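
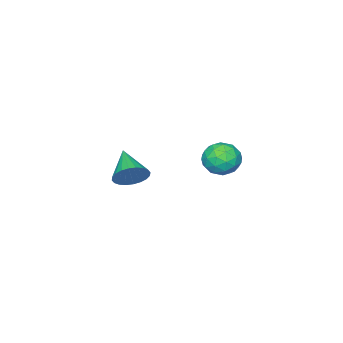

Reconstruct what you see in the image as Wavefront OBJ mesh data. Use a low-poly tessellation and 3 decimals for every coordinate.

v -4.35 1.919 2.014
v -3.766 1.857 2.924
v -3.294 0.743 1.256
v -2.71 0.681 2.166
v -3.719 0.289 2.143
v -4.372 1.016 2.611
v -2.688 1.584 1.569
v -3.341 2.311 2.037
v -2.739 1.65 2.649
v -3.377 0.849 3.003
v -3.683 1.751 1.177
v -4.321 0.95 1.531
v -4.151 1.991 2.535
v -2.909 0.609 1.645
v -3.503 0.378 1.631
v -3.16 0.342 2.166
v -4.507 1.497 2.351
v -4.164 1.46 2.886
v -4.136 0.539 2.427
v -2.896 1.14 1.294
v -2.553 1.103 1.829
v -3.9 2.258 2.014
v -3.557 2.222 2.549
v -2.924 2.061 1.753
v -3.204 1.833 2.909
v -2.583 1.142 2.464
v -2.57 1.673 2.113
v -2.954 2.1 2.388
v -3.579 1.362 3.117
v -2.958 0.671 2.672
v -3.551 0.441 2.658
v -3.935 0.868 2.933
v -2.975 1.241 2.956
v -4.102 1.929 1.508
v -3.481 1.238 1.063
v -3.125 1.732 1.247
v -3.509 2.159 1.522
v -4.477 1.458 1.716
v -3.856 0.767 1.271
v -4.106 0.5 1.792
v -4.49 0.927 2.067
v -4.085 1.359 1.224
v 2.78 1.116 3.452
v 3.431 1.113 4.116
v 1.88 -0.256 4.328
v 3.194 1.354 4.25
v 2.895 1.558 4.262
v 2.578 1.695 4.151
v 2.291 1.744 3.933
v 2.08 1.697 3.642
v 1.975 1.562 3.322
v 1.992 1.359 3.022
v 2.13 1.118 2.787
v 2.366 0.878 2.654
v 2.666 0.673 2.642
v 2.983 0.536 2.753
v 3.269 0.488 2.971
v 3.481 0.534 3.262
v 3.586 0.67 3.582
v 3.568 0.873 3.882
f 1 38 17
f 38 12 41
f 17 41 6
f 38 41 17
f 1 17 13
f 17 6 18
f 13 18 2
f 17 18 13
f 1 13 22
f 13 2 23
f 22 23 8
f 13 23 22
f 1 22 34
f 22 8 37
f 34 37 11
f 22 37 34
f 1 34 38
f 34 11 42
f 38 42 12
f 34 42 38
f 2 18 29
f 18 6 32
f 29 32 10
f 18 32 29
f 6 41 19
f 41 12 40
f 19 40 5
f 41 40 19
f 12 42 39
f 42 11 35
f 39 35 3
f 42 35 39
f 11 37 36
f 37 8 24
f 36 24 7
f 37 24 36
f 8 23 28
f 23 2 25
f 28 25 9
f 23 25 28
f 4 30 16
f 30 10 31
f 16 31 5
f 30 31 16
f 4 16 14
f 16 5 15
f 14 15 3
f 16 15 14
f 4 14 21
f 14 3 20
f 21 20 7
f 14 20 21
f 4 21 26
f 21 7 27
f 26 27 9
f 21 27 26
f 4 26 30
f 26 9 33
f 30 33 10
f 26 33 30
f 5 31 19
f 31 10 32
f 19 32 6
f 31 32 19
f 3 15 39
f 15 5 40
f 39 40 12
f 15 40 39
f 7 20 36
f 20 3 35
f 36 35 11
f 20 35 36
f 9 27 28
f 27 7 24
f 28 24 8
f 27 24 28
f 10 33 29
f 33 9 25
f 29 25 2
f 33 25 29
f 44 43 46
f 44 46 45
f 46 43 47
f 46 47 45
f 47 43 48
f 47 48 45
f 48 43 49
f 48 49 45
f 49 43 50
f 49 50 45
f 50 43 51
f 50 51 45
f 51 43 52
f 51 52 45
f 52 43 53
f 52 53 45
f 53 43 54
f 53 54 45
f 54 43 55
f 54 55 45
f 55 43 56
f 55 56 45
f 56 43 57
f 56 57 45
f 57 43 58
f 57 58 45
f 58 43 59
f 58 59 45
f 59 43 60
f 59 60 45
f 60 43 44
f 60 44 45



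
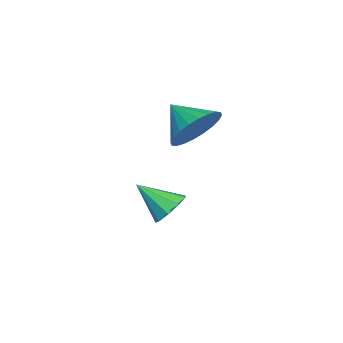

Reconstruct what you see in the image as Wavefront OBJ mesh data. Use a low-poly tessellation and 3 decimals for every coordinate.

v 2.689 2.83 2.267
v 3.496 2.274 2.241
v 2.091 1.93 2.953
v 3.555 2.477 2.559
v 3.483 2.733 2.833
v 3.29 3.005 3.021
v 3.006 3.25 3.094
v 2.673 3.431 3.041
v 2.343 3.52 2.87
v 2.065 3.505 2.608
v 1.883 3.386 2.293
v 1.823 3.183 1.975
v 1.895 2.927 1.701
v 2.088 2.655 1.513
v 2.372 2.41 1.44
v 2.705 2.229 1.493
v 3.035 2.14 1.664
v 3.313 2.155 1.926
v 2.419 2.002 -1.472
v 3.106 2.047 -1.295
v 2.261 0.878 -0.568
v 2.839 2.323 -0.998
v 2.376 2.449 -0.922
v 1.933 2.366 -1.104
v 1.718 2.112 -1.458
v 1.831 1.806 -1.818
v 2.22 1.592 -2.016
v 2.701 1.569 -1.959
v 3.051 1.749 -1.674
f 2 1 4
f 2 4 3
f 4 1 5
f 4 5 3
f 5 1 6
f 5 6 3
f 6 1 7
f 6 7 3
f 7 1 8
f 7 8 3
f 8 1 9
f 8 9 3
f 9 1 10
f 9 10 3
f 10 1 11
f 10 11 3
f 11 1 12
f 11 12 3
f 12 1 13
f 12 13 3
f 13 1 14
f 13 14 3
f 14 1 15
f 14 15 3
f 15 1 16
f 15 16 3
f 16 1 17
f 16 17 3
f 17 1 18
f 17 18 3
f 18 1 2
f 18 2 3
f 20 19 22
f 20 22 21
f 22 19 23
f 22 23 21
f 23 19 24
f 23 24 21
f 24 19 25
f 24 25 21
f 25 19 26
f 25 26 21
f 26 19 27
f 26 27 21
f 27 19 28
f 27 28 21
f 28 19 29
f 28 29 21
f 29 19 20
f 29 20 21



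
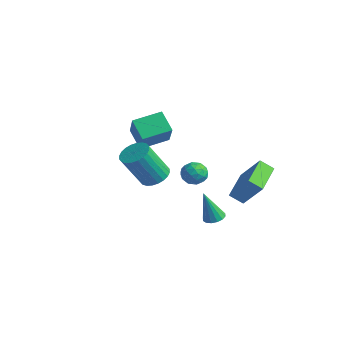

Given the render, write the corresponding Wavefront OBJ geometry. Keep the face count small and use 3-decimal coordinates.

v -3.486 -0.578 0.599
v -4.517 -0.485 1.511
v -3.01 0.988 0.978
v -4.04 1.08 1.891
v -2.2 -1.34 2.129
v -3.23 -1.248 3.042
v -1.723 0.225 2.509
v -2.754 0.318 3.421
v 0.826 -2.786 1.301
v 1.62 -2.574 1.52
v 1.387 -3.663 3.417
v 0.594 -3.874 3.199
v 1.449 -2.32 1.645
v 1.216 -3.408 3.542
v 1.182 -2.136 1.718
v 0.95 -3.225 3.615
v 0.862 -2.051 1.727
v 0.629 -3.14 3.625
v 0.536 -2.078 1.672
v 0.303 -3.167 3.569
v 0.254 -2.213 1.56
v 0.022 -3.301 3.457
v 0.06 -2.434 1.409
v -0.173 -3.523 3.306
v -0.018 -2.71 1.241
v -0.251 -3.799 3.139
v 0.033 -2.997 1.083
v -0.2 -4.086 2.98
v 0.204 -3.252 0.958
v -0.029 -4.34 2.855
v 0.47 -3.435 0.885
v 0.238 -4.524 2.782
v 0.791 -3.52 0.875
v 0.558 -4.609 2.773
v 1.117 -3.493 0.931
v 0.884 -4.582 2.828
v 1.398 -3.359 1.043
v 1.166 -4.447 2.94
v 1.593 -3.137 1.194
v 1.36 -4.226 3.091
v 1.671 -2.861 1.361
v 1.438 -3.95 3.259
v 1.383 0.583 -2.731
v 1.769 0.106 -2.815
v 1.137 0.057 -0.869
v 1.957 0.349 -2.721
v 1.99 0.655 -2.63
v 1.861 0.942 -2.566
v 1.604 1.132 -2.546
v 1.287 1.176 -2.576
v 0.996 1.061 -2.647
v 0.809 0.817 -2.74
v 0.775 0.511 -2.831
v 0.904 0.225 -2.895
v 1.162 0.034 -2.915
v 1.478 -0.009 -2.886
v 1.302 -0.663 1.704
v 2.052 -0.577 1.766
v 1.468 -1.443 0.774
v 2.218 -1.357 0.836
v 1.832 -1.718 1.379
v 1.729 -1.236 1.953
v 1.791 -0.784 0.587
v 1.688 -0.302 1.161
v 2.354 -0.652 1.075
v 2.379 -1.229 1.565
v 1.141 -0.791 0.975
v 1.166 -1.368 1.465
v 1.662 -0.551 1.816
v 1.858 -1.469 0.724
v 1.631 -1.681 1.043
v 2.072 -1.63 1.079
v 1.473 -0.938 1.926
v 1.913 -0.888 1.963
v 1.784 -1.559 1.735
v 1.607 -1.132 0.577
v 2.047 -1.082 0.614
v 1.448 -0.39 1.461
v 1.889 -0.339 1.497
v 1.736 -0.461 0.805
v 2.28 -0.545 1.447
v 2.378 -1.004 0.901
v 2.127 -0.667 0.754
v 2.067 -0.383 1.092
v 2.295 -0.884 1.735
v 2.393 -1.343 1.188
v 2.166 -1.555 1.507
v 2.106 -1.271 1.845
v 2.473 -0.928 1.329
v 1.127 -0.677 1.352
v 1.225 -1.136 0.805
v 1.414 -0.749 0.695
v 1.354 -0.465 1.033
v 1.142 -1.016 1.639
v 1.24 -1.475 1.093
v 1.453 -1.637 1.448
v 1.393 -1.353 1.786
v 1.047 -1.092 1.211
v 0.259 3.23 -1.009
v 1.433 3.546 0.516
v 0.809 3.743 -1.539
v 1.983 4.059 -0.014
v 1.317 1.601 -1.486
v 2.491 1.917 0.039
v 1.867 2.114 -2.016
v 3.041 2.43 -0.491
f 2 4 1
f 5 2 1
f 1 4 3
f 3 5 1
f 2 8 4
f 6 2 5
f 6 8 2
f 4 8 3
f 7 5 3
f 3 8 7
f 7 6 5
f 8 6 7
f 10 9 13
f 10 13 11
f 11 13 14
f 11 14 12
f 13 9 15
f 13 15 14
f 14 15 16
f 14 16 12
f 15 9 17
f 15 17 16
f 16 17 18
f 16 18 12
f 17 9 19
f 17 19 18
f 18 19 20
f 18 20 12
f 19 9 21
f 19 21 20
f 20 21 22
f 20 22 12
f 21 9 23
f 21 23 22
f 22 23 24
f 22 24 12
f 23 9 25
f 23 25 24
f 24 25 26
f 24 26 12
f 25 9 27
f 25 27 26
f 26 27 28
f 26 28 12
f 27 9 29
f 27 29 28
f 28 29 30
f 28 30 12
f 29 9 31
f 29 31 30
f 30 31 32
f 30 32 12
f 31 9 33
f 31 33 32
f 32 33 34
f 32 34 12
f 33 9 35
f 33 35 34
f 34 35 36
f 34 36 12
f 35 9 37
f 35 37 36
f 36 37 38
f 36 38 12
f 37 9 39
f 37 39 38
f 38 39 40
f 38 40 12
f 39 9 41
f 39 41 40
f 40 41 42
f 40 42 12
f 41 9 10
f 41 10 42
f 42 10 11
f 42 11 12
f 44 43 46
f 44 46 45
f 46 43 47
f 46 47 45
f 47 43 48
f 47 48 45
f 48 43 49
f 48 49 45
f 49 43 50
f 49 50 45
f 50 43 51
f 50 51 45
f 51 43 52
f 51 52 45
f 52 43 53
f 52 53 45
f 53 43 54
f 53 54 45
f 54 43 55
f 54 55 45
f 55 43 56
f 55 56 45
f 56 43 44
f 56 44 45
f 57 94 73
f 94 68 97
f 73 97 62
f 94 97 73
f 57 73 69
f 73 62 74
f 69 74 58
f 73 74 69
f 57 69 78
f 69 58 79
f 78 79 64
f 69 79 78
f 57 78 90
f 78 64 93
f 90 93 67
f 78 93 90
f 57 90 94
f 90 67 98
f 94 98 68
f 90 98 94
f 58 74 85
f 74 62 88
f 85 88 66
f 74 88 85
f 62 97 75
f 97 68 96
f 75 96 61
f 97 96 75
f 68 98 95
f 98 67 91
f 95 91 59
f 98 91 95
f 67 93 92
f 93 64 80
f 92 80 63
f 93 80 92
f 64 79 84
f 79 58 81
f 84 81 65
f 79 81 84
f 60 86 72
f 86 66 87
f 72 87 61
f 86 87 72
f 60 72 70
f 72 61 71
f 70 71 59
f 72 71 70
f 60 70 77
f 70 59 76
f 77 76 63
f 70 76 77
f 60 77 82
f 77 63 83
f 82 83 65
f 77 83 82
f 60 82 86
f 82 65 89
f 86 89 66
f 82 89 86
f 61 87 75
f 87 66 88
f 75 88 62
f 87 88 75
f 59 71 95
f 71 61 96
f 95 96 68
f 71 96 95
f 63 76 92
f 76 59 91
f 92 91 67
f 76 91 92
f 65 83 84
f 83 63 80
f 84 80 64
f 83 80 84
f 66 89 85
f 89 65 81
f 85 81 58
f 89 81 85
f 100 102 99
f 103 100 99
f 99 102 101
f 101 103 99
f 100 106 102
f 104 100 103
f 104 106 100
f 102 106 101
f 105 103 101
f 101 106 105
f 105 104 103
f 106 104 105



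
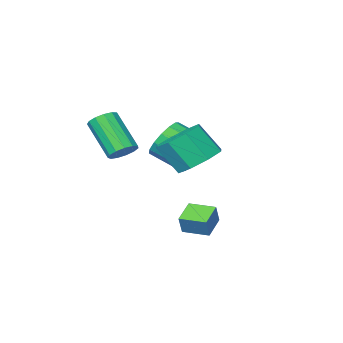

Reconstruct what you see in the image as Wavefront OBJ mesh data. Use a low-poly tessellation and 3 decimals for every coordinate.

v 1.238 -0.078 0.992
v 1.767 0.276 1.259
v 1.951 -1.129 2.755
v 1.422 -1.482 2.488
v 1.446 0.414 1.428
v 1.63 -0.99 2.925
v 1.059 0.397 1.459
v 1.243 -1.007 2.956
v 0.729 0.229 1.342
v 0.912 -1.176 2.838
v 0.56 -0.037 1.114
v 0.744 -1.441 2.61
v 0.607 -0.316 0.846
v 0.791 -1.72 2.343
v 0.854 -0.519 0.625
v 1.038 -1.923 2.122
v 1.223 -0.582 0.521
v 1.407 -1.986 2.017
v 1.597 -0.485 0.566
v 1.781 -1.889 2.062
v 1.857 -0.259 0.746
v 2.041 -1.663 2.242
v 1.92 0.025 1.004
v 2.104 -1.38 2.5
v 0.005 3.839 1.523
v 0.845 4.517 1.516
v 1.436 3.799 2.769
v 0.595 3.121 2.777
v 0.216 4.798 1.973
v 0.807 4.08 3.226
v -0.536 4.517 2.167
v 0.054 3.799 3.42
v -0.972 3.839 1.984
v -0.382 3.121 3.237
v -0.836 3.161 1.531
v -0.245 2.443 2.784
v -0.207 2.88 1.074
v 0.384 2.162 2.327
v 0.546 3.161 0.88
v 1.136 2.443 2.133
v 0.982 3.839 1.063
v 1.572 3.121 2.316
v -1.94 0.443 0.352
v -1.219 0.45 -0.397
v -0.379 -0.796 0.398
v -1.1 -0.803 1.148
v -1.042 0.803 -0.031
v -0.203 -0.443 0.764
v -1.106 1.059 0.438
v -0.267 -0.187 1.233
v -1.394 1.15 0.884
v -0.554 -0.096 1.68
v -1.827 1.052 1.188
v -0.988 -0.194 1.983
v -2.291 0.791 1.268
v -1.451 -0.456 2.063
v -2.661 0.436 1.102
v -1.821 -0.81 1.897
v -2.837 0.083 0.736
v -1.998 -1.163 1.531
v -2.773 -0.173 0.267
v -1.934 -1.419 1.062
v -2.486 -0.264 -0.18
v -1.646 -1.51 0.616
v -2.052 -0.166 -0.483
v -1.213 -1.412 0.312
v -1.589 0.096 -0.563
v -0.749 -1.151 0.232
v -0.708 2.102 -2.27
v -0.405 2.333 -1.4
v -1.402 3.056 -2.282
v -1.099 3.287 -1.412
v 0.139 2.713 -2.728
v 0.442 2.944 -1.858
v -0.555 3.667 -2.74
v -0.252 3.898 -1.87
f 2 1 5
f 2 5 3
f 3 5 6
f 3 6 4
f 5 1 7
f 5 7 6
f 6 7 8
f 6 8 4
f 7 1 9
f 7 9 8
f 8 9 10
f 8 10 4
f 9 1 11
f 9 11 10
f 10 11 12
f 10 12 4
f 11 1 13
f 11 13 12
f 12 13 14
f 12 14 4
f 13 1 15
f 13 15 14
f 14 15 16
f 14 16 4
f 15 1 17
f 15 17 16
f 16 17 18
f 16 18 4
f 17 1 19
f 17 19 18
f 18 19 20
f 18 20 4
f 19 1 21
f 19 21 20
f 20 21 22
f 20 22 4
f 21 1 23
f 21 23 22
f 22 23 24
f 22 24 4
f 23 1 2
f 23 2 24
f 24 2 3
f 24 3 4
f 26 25 29
f 26 29 27
f 27 29 30
f 27 30 28
f 29 25 31
f 29 31 30
f 30 31 32
f 30 32 28
f 31 25 33
f 31 33 32
f 32 33 34
f 32 34 28
f 33 25 35
f 33 35 34
f 34 35 36
f 34 36 28
f 35 25 37
f 35 37 36
f 36 37 38
f 36 38 28
f 37 25 39
f 37 39 38
f 38 39 40
f 38 40 28
f 39 25 41
f 39 41 40
f 40 41 42
f 40 42 28
f 41 25 26
f 41 26 42
f 42 26 27
f 42 27 28
f 44 43 47
f 44 47 45
f 45 47 48
f 45 48 46
f 47 43 49
f 47 49 48
f 48 49 50
f 48 50 46
f 49 43 51
f 49 51 50
f 50 51 52
f 50 52 46
f 51 43 53
f 51 53 52
f 52 53 54
f 52 54 46
f 53 43 55
f 53 55 54
f 54 55 56
f 54 56 46
f 55 43 57
f 55 57 56
f 56 57 58
f 56 58 46
f 57 43 59
f 57 59 58
f 58 59 60
f 58 60 46
f 59 43 61
f 59 61 60
f 60 61 62
f 60 62 46
f 61 43 63
f 61 63 62
f 62 63 64
f 62 64 46
f 63 43 65
f 63 65 64
f 64 65 66
f 64 66 46
f 65 43 67
f 65 67 66
f 66 67 68
f 66 68 46
f 67 43 44
f 67 44 68
f 68 44 45
f 68 45 46
f 70 72 69
f 73 70 69
f 69 72 71
f 71 73 69
f 70 76 72
f 74 70 73
f 74 76 70
f 72 76 71
f 75 73 71
f 71 76 75
f 75 74 73
f 76 74 75



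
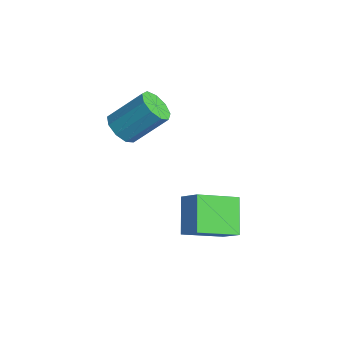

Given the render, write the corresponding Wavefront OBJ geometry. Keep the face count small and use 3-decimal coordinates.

v -2.235 -4.167 1.09
v -1.654 -4.366 1.007
v -1.184 -3.413 2.008
v -1.765 -3.213 2.09
v -1.737 -4.046 0.741
v -1.267 -3.093 1.742
v -2.053 -3.783 0.638
v -1.582 -2.829 1.639
v -2.454 -3.699 0.747
v -1.984 -2.745 1.748
v -2.753 -3.834 1.016
v -2.283 -2.88 2.016
v -2.809 -4.124 1.319
v -2.339 -3.171 2.32
v -2.597 -4.435 1.515
v -2.127 -3.482 2.516
v -2.216 -4.62 1.512
v -1.745 -3.667 2.513
v -1.843 -4.593 1.311
v -1.373 -3.639 2.312
v 1.262 -4.305 -1.117
v 0.404 -3.737 -0.323
v 1.543 -2.989 -1.756
v 0.685 -2.421 -0.962
v 1.895 -4.159 -0.538
v 1.037 -3.591 0.256
v 2.176 -2.843 -1.177
v 1.318 -2.275 -0.383
f 2 1 5
f 2 5 3
f 3 5 6
f 3 6 4
f 5 1 7
f 5 7 6
f 6 7 8
f 6 8 4
f 7 1 9
f 7 9 8
f 8 9 10
f 8 10 4
f 9 1 11
f 9 11 10
f 10 11 12
f 10 12 4
f 11 1 13
f 11 13 12
f 12 13 14
f 12 14 4
f 13 1 15
f 13 15 14
f 14 15 16
f 14 16 4
f 15 1 17
f 15 17 16
f 16 17 18
f 16 18 4
f 17 1 19
f 17 19 18
f 18 19 20
f 18 20 4
f 19 1 2
f 19 2 20
f 20 2 3
f 20 3 4
f 22 24 21
f 25 22 21
f 21 24 23
f 23 25 21
f 22 28 24
f 26 22 25
f 26 28 22
f 24 28 23
f 27 25 23
f 23 28 27
f 27 26 25
f 28 26 27



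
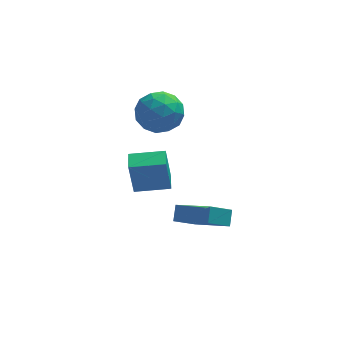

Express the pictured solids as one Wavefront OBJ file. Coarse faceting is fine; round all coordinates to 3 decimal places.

v 0.224 -0.256 -2.444
v 1.487 -1.489 -1.547
v 0.389 0.308 -1.901
v 1.652 -0.925 -1.004
v 1.188 0.185 -3.196
v 2.451 -1.048 -2.299
v 1.353 0.749 -2.653
v 2.616 -0.484 -1.756
v 0.619 2.455 3.373
v 0.948 2.011 2.43
v -1.068 2.189 2.91
v -0.739 1.745 1.967
v -0.56 1.22 2.91
v 0.482 1.385 3.196
v -0.602 2.815 2.144
v 0.44 2.98 2.43
v 0.193 2.234 1.67
v 0.219 1.248 2.143
v -0.339 2.952 3.197
v -0.313 1.966 3.67
v 0.931 2.257 2.942
v -1.051 1.943 2.398
v -0.946 1.635 2.952
v -0.753 1.374 2.397
v 0.658 1.889 3.392
v 0.851 1.628 2.838
v -0.035 1.163 3.12
v -0.971 2.572 2.502
v -0.778 2.311 1.948
v 0.633 2.826 2.943
v 0.826 2.565 2.388
v -0.085 3.037 2.22
v 0.681 2.126 1.941
v -0.31 1.97 1.669
v -0.23 2.599 1.773
v 0.383 2.696 1.942
v 0.697 1.547 2.219
v -0.295 1.39 1.947
v -0.19 1.082 2.501
v 0.423 1.179 2.669
v 0.253 1.678 1.773
v 0.175 2.81 3.393
v -0.817 2.653 3.121
v -0.543 3.021 2.671
v 0.07 3.118 2.839
v 0.19 2.23 3.671
v -0.801 2.074 3.399
v -0.503 1.504 3.398
v 0.11 1.601 3.567
v -0.373 2.522 3.567
v -1.494 -1.439 0.796
v -1.704 -1.517 2.451
v -1.406 -0.565 0.849
v -1.617 -0.643 2.504
v -0.023 -1.597 0.976
v -0.234 -1.675 2.631
v 0.064 -0.723 1.029
v -0.146 -0.801 2.684
f 2 4 1
f 5 2 1
f 1 4 3
f 3 5 1
f 2 8 4
f 6 2 5
f 6 8 2
f 4 8 3
f 7 5 3
f 3 8 7
f 7 6 5
f 8 6 7
f 9 46 25
f 46 20 49
f 25 49 14
f 46 49 25
f 9 25 21
f 25 14 26
f 21 26 10
f 25 26 21
f 9 21 30
f 21 10 31
f 30 31 16
f 21 31 30
f 9 30 42
f 30 16 45
f 42 45 19
f 30 45 42
f 9 42 46
f 42 19 50
f 46 50 20
f 42 50 46
f 10 26 37
f 26 14 40
f 37 40 18
f 26 40 37
f 14 49 27
f 49 20 48
f 27 48 13
f 49 48 27
f 20 50 47
f 50 19 43
f 47 43 11
f 50 43 47
f 19 45 44
f 45 16 32
f 44 32 15
f 45 32 44
f 16 31 36
f 31 10 33
f 36 33 17
f 31 33 36
f 12 38 24
f 38 18 39
f 24 39 13
f 38 39 24
f 12 24 22
f 24 13 23
f 22 23 11
f 24 23 22
f 12 22 29
f 22 11 28
f 29 28 15
f 22 28 29
f 12 29 34
f 29 15 35
f 34 35 17
f 29 35 34
f 12 34 38
f 34 17 41
f 38 41 18
f 34 41 38
f 13 39 27
f 39 18 40
f 27 40 14
f 39 40 27
f 11 23 47
f 23 13 48
f 47 48 20
f 23 48 47
f 15 28 44
f 28 11 43
f 44 43 19
f 28 43 44
f 17 35 36
f 35 15 32
f 36 32 16
f 35 32 36
f 18 41 37
f 41 17 33
f 37 33 10
f 41 33 37
f 52 54 51
f 55 52 51
f 51 54 53
f 53 55 51
f 52 58 54
f 56 52 55
f 56 58 52
f 54 58 53
f 57 55 53
f 53 58 57
f 57 56 55
f 58 56 57



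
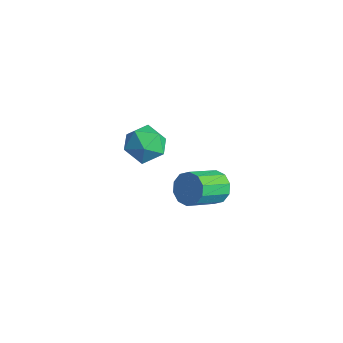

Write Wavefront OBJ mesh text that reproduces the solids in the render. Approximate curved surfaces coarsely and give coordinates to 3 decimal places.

v -1.344 3.842 -3.51
v -0.684 4.222 -2.926
v -0.676 2.459 -1.786
v -1.336 2.078 -2.37
v -1.219 4.359 -2.711
v -1.212 2.596 -1.571
v -1.803 4.298 -2.802
v -1.795 2.535 -1.661
v -2.211 4.063 -3.163
v -2.203 2.3 -2.022
v -2.287 3.743 -3.656
v -2.28 1.98 -2.516
v -2.004 3.461 -4.094
v -1.996 1.698 -2.954
v -1.468 3.324 -4.309
v -1.461 1.561 -3.169
v -0.885 3.385 -4.219
v -0.877 1.622 -3.078
v -0.477 3.62 -3.858
v -0.469 1.857 -2.717
v -0.4 3.94 -3.364
v -0.393 2.177 -2.224
v -1.429 0.787 2.611
v -0.613 -0.017 2.644
v -2.727 -0.523 2.796
v -1.911 -1.327 2.829
v -2.025 -0.591 3.699
v -1.222 0.219 3.585
v -2.118 -0.759 1.855
v -1.315 0.051 1.741
v -1.039 -0.972 2.176
v -0.981 -0.869 3.316
v -2.359 0.329 2.124
v -2.301 0.432 3.264
f 2 1 5
f 2 5 3
f 3 5 6
f 3 6 4
f 5 1 7
f 5 7 6
f 6 7 8
f 6 8 4
f 7 1 9
f 7 9 8
f 8 9 10
f 8 10 4
f 9 1 11
f 9 11 10
f 10 11 12
f 10 12 4
f 11 1 13
f 11 13 12
f 12 13 14
f 12 14 4
f 13 1 15
f 13 15 14
f 14 15 16
f 14 16 4
f 15 1 17
f 15 17 16
f 16 17 18
f 16 18 4
f 17 1 19
f 17 19 18
f 18 19 20
f 18 20 4
f 19 1 21
f 19 21 20
f 20 21 22
f 20 22 4
f 21 1 2
f 21 2 22
f 22 2 3
f 22 3 4
f 23 34 28
f 23 28 24
f 23 24 30
f 23 30 33
f 23 33 34
f 24 28 32
f 28 34 27
f 34 33 25
f 33 30 29
f 30 24 31
f 26 32 27
f 26 27 25
f 26 25 29
f 26 29 31
f 26 31 32
f 27 32 28
f 25 27 34
f 29 25 33
f 31 29 30
f 32 31 24



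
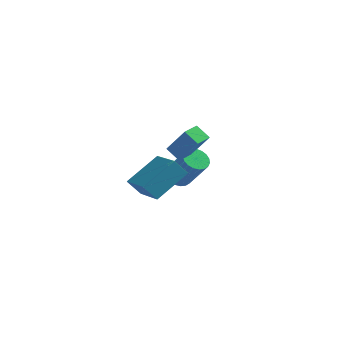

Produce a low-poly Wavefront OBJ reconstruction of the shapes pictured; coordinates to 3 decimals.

v -4.412 3.5 -4.574
v -3.772 3.706 -4.908
v -2.709 3.206 -3.179
v -3.348 3 -2.846
v -3.865 3.972 -4.774
v -2.801 3.472 -3.046
v -4.051 4.157 -4.606
v -2.988 3.657 -2.877
v -4.3 4.228 -4.432
v -3.237 3.728 -2.704
v -4.569 4.173 -4.283
v -3.505 3.673 -2.554
v -4.81 4.002 -4.184
v -3.747 3.502 -2.456
v -4.982 3.744 -4.153
v -3.919 3.244 -2.424
v -5.056 3.444 -4.194
v -3.993 2.943 -2.466
v -5.018 3.153 -4.301
v -3.955 2.653 -2.573
v -4.876 2.923 -4.456
v -3.812 2.423 -2.727
v -4.653 2.792 -4.631
v -3.589 2.292 -2.902
v -4.388 2.784 -4.796
v -3.325 2.284 -3.067
v -4.128 2.9 -4.923
v -3.065 2.399 -3.194
v -3.917 3.119 -4.989
v -2.853 2.619 -3.261
v -3.791 3.404 -4.984
v -2.727 2.904 -3.255
v -4.812 -2.194 -2.252
v -5.461 -2.279 -1.456
v -3.695 -0.77 -1.187
v -4.343 -0.856 -0.392
v -3.597 -3.764 -1.428
v -4.245 -3.85 -0.633
v -2.479 -2.341 -0.364
v -3.128 -2.426 0.432
v -3.241 -0.976 -0.46
v -3.945 -0.656 0.055
v -2.88 -0.088 -0.518
v -3.585 0.231 -0.002
v -2.275 -1.271 1.042
v -2.98 -0.952 1.558
v -1.915 -0.384 0.985
v -2.619 -0.064 1.5
f 2 1 5
f 2 5 3
f 3 5 6
f 3 6 4
f 5 1 7
f 5 7 6
f 6 7 8
f 6 8 4
f 7 1 9
f 7 9 8
f 8 9 10
f 8 10 4
f 9 1 11
f 9 11 10
f 10 11 12
f 10 12 4
f 11 1 13
f 11 13 12
f 12 13 14
f 12 14 4
f 13 1 15
f 13 15 14
f 14 15 16
f 14 16 4
f 15 1 17
f 15 17 16
f 16 17 18
f 16 18 4
f 17 1 19
f 17 19 18
f 18 19 20
f 18 20 4
f 19 1 21
f 19 21 20
f 20 21 22
f 20 22 4
f 21 1 23
f 21 23 22
f 22 23 24
f 22 24 4
f 23 1 25
f 23 25 24
f 24 25 26
f 24 26 4
f 25 1 27
f 25 27 26
f 26 27 28
f 26 28 4
f 27 1 29
f 27 29 28
f 28 29 30
f 28 30 4
f 29 1 31
f 29 31 30
f 30 31 32
f 30 32 4
f 31 1 2
f 31 2 32
f 32 2 3
f 32 3 4
f 34 36 33
f 37 34 33
f 33 36 35
f 35 37 33
f 34 40 36
f 38 34 37
f 38 40 34
f 36 40 35
f 39 37 35
f 35 40 39
f 39 38 37
f 40 38 39
f 42 44 41
f 45 42 41
f 41 44 43
f 43 45 41
f 42 48 44
f 46 42 45
f 46 48 42
f 44 48 43
f 47 45 43
f 43 48 47
f 47 46 45
f 48 46 47



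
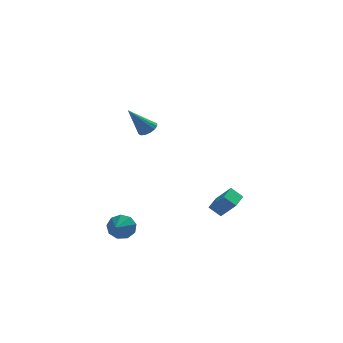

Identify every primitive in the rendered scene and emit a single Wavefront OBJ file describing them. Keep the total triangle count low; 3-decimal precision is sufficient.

v -1.715 -0.821 2.798
v -1.218 -0.759 3.164
v -2.765 -1.279 4.302
v -1.354 -0.468 3.158
v -1.586 -0.272 3.056
v -1.853 -0.222 2.885
v -2.083 -0.333 2.69
v -2.214 -0.575 2.525
v -2.212 -0.883 2.433
v -2.076 -1.173 2.439
v -1.844 -1.37 2.541
v -1.577 -1.419 2.712
v -1.347 -1.308 2.907
v -1.216 -1.066 3.072
v 1.579 1.655 -4.023
v 2.415 1.181 -3.018
v 1.996 2.876 -3.793
v 2.831 2.402 -2.789
v 2.269 1.538 -4.651
v 3.104 1.064 -3.647
v 2.685 2.759 -4.422
v 3.521 2.285 -3.417
v -3.122 -2.036 -4.075
v -2.791 -2.368 -4.784
v -3.378 -3.084 -3.705
v -2.38 -2.324 -4.375
v -2.316 -2.146 -3.826
v -2.629 -1.916 -3.393
v -3.172 -1.743 -3.279
v -3.692 -1.707 -3.537
v -3.944 -1.825 -4.047
v -3.812 -2.042 -4.57
v -3.357 -2.256 -4.861
f 2 1 4
f 2 4 3
f 4 1 5
f 4 5 3
f 5 1 6
f 5 6 3
f 6 1 7
f 6 7 3
f 7 1 8
f 7 8 3
f 8 1 9
f 8 9 3
f 9 1 10
f 9 10 3
f 10 1 11
f 10 11 3
f 11 1 12
f 11 12 3
f 12 1 13
f 12 13 3
f 13 1 14
f 13 14 3
f 14 1 2
f 14 2 3
f 16 18 15
f 19 16 15
f 15 18 17
f 17 19 15
f 16 22 18
f 20 16 19
f 20 22 16
f 18 22 17
f 21 19 17
f 17 22 21
f 21 20 19
f 22 20 21
f 24 23 26
f 24 26 25
f 26 23 27
f 26 27 25
f 27 23 28
f 27 28 25
f 28 23 29
f 28 29 25
f 29 23 30
f 29 30 25
f 30 23 31
f 30 31 25
f 31 23 32
f 31 32 25
f 32 23 33
f 32 33 25
f 33 23 24
f 33 24 25



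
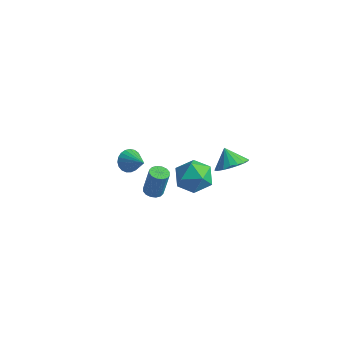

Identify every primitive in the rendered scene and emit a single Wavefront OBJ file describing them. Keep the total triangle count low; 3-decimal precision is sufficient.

v 3.941 -1.226 3.228
v 4.396 -1.958 3.829
v 3.199 -0.914 4.172
v 4.658 -1.579 3.91
v 4.778 -1.131 3.855
v 4.732 -0.701 3.677
v 4.53 -0.376 3.409
v 4.21 -0.219 3.106
v 3.838 -0.262 2.827
v 3.486 -0.495 2.628
v 3.224 -0.874 2.547
v 3.104 -1.322 2.602
v 3.15 -1.752 2.78
v 3.352 -2.077 3.048
v 3.672 -2.234 3.351
v 4.044 -2.191 3.63
v -1.285 -1.72 -2
v -0.908 -1.23 -2.124
v -0.598 -1.01 -0.303
v -0.975 -1.5 -0.18
v -1.206 -1.101 -2.089
v -0.896 -0.881 -0.268
v -1.524 -1.138 -2.03
v -1.214 -0.918 -0.209
v -1.779 -1.331 -1.963
v -1.469 -1.111 -0.143
v -1.901 -1.628 -1.907
v -1.591 -1.408 -0.086
v -1.858 -1.949 -1.875
v -1.548 -1.729 -0.054
v -1.662 -2.21 -1.877
v -1.352 -1.99 -0.056
v -1.364 -2.339 -1.912
v -1.054 -2.119 -0.091
v -1.046 -2.302 -1.971
v -0.736 -2.082 -0.15
v -0.791 -2.109 -2.037
v -0.481 -1.889 -0.217
v -0.669 -1.812 -2.094
v -0.359 -1.592 -0.273
v -0.712 -1.491 -2.126
v -0.402 -1.271 -0.305
v -4.606 0.294 -2.595
v -4.198 0.932 -2.98
v -3.194 -0.074 -1.705
v -4.335 1.093 -2.696
v -4.519 1.115 -2.395
v -4.718 0.995 -2.129
v -4.898 0.754 -1.943
v -5.027 0.433 -1.87
v -5.084 0.088 -1.923
v -5.058 -0.221 -2.092
v -4.954 -0.442 -2.348
v -4.79 -0.535 -2.646
v -4.594 -0.485 -2.936
v -4.4 -0.3 -3.167
v -4.242 -0.013 -3.3
v -4.147 0.327 -3.31
v -4.131 0.662 -3.197
v 1.198 -1.097 1.995
v 2.436 -1.174 2.162
v 1.244 -2.786 0.878
v 2.482 -2.863 1.045
v 1.707 -3.057 2.009
v 1.679 -2.013 2.699
v 2.001 -1.947 0.341
v 1.973 -0.903 1.031
v 2.932 -1.699 1.14
v 2.75 -2.385 2.17
v 0.93 -1.575 0.87
v 0.748 -2.261 1.9
f 2 1 4
f 2 4 3
f 4 1 5
f 4 5 3
f 5 1 6
f 5 6 3
f 6 1 7
f 6 7 3
f 7 1 8
f 7 8 3
f 8 1 9
f 8 9 3
f 9 1 10
f 9 10 3
f 10 1 11
f 10 11 3
f 11 1 12
f 11 12 3
f 12 1 13
f 12 13 3
f 13 1 14
f 13 14 3
f 14 1 15
f 14 15 3
f 15 1 16
f 15 16 3
f 16 1 2
f 16 2 3
f 18 17 21
f 18 21 19
f 19 21 22
f 19 22 20
f 21 17 23
f 21 23 22
f 22 23 24
f 22 24 20
f 23 17 25
f 23 25 24
f 24 25 26
f 24 26 20
f 25 17 27
f 25 27 26
f 26 27 28
f 26 28 20
f 27 17 29
f 27 29 28
f 28 29 30
f 28 30 20
f 29 17 31
f 29 31 30
f 30 31 32
f 30 32 20
f 31 17 33
f 31 33 32
f 32 33 34
f 32 34 20
f 33 17 35
f 33 35 34
f 34 35 36
f 34 36 20
f 35 17 37
f 35 37 36
f 36 37 38
f 36 38 20
f 37 17 39
f 37 39 38
f 38 39 40
f 38 40 20
f 39 17 41
f 39 41 40
f 40 41 42
f 40 42 20
f 41 17 18
f 41 18 42
f 42 18 19
f 42 19 20
f 44 43 46
f 44 46 45
f 46 43 47
f 46 47 45
f 47 43 48
f 47 48 45
f 48 43 49
f 48 49 45
f 49 43 50
f 49 50 45
f 50 43 51
f 50 51 45
f 51 43 52
f 51 52 45
f 52 43 53
f 52 53 45
f 53 43 54
f 53 54 45
f 54 43 55
f 54 55 45
f 55 43 56
f 55 56 45
f 56 43 57
f 56 57 45
f 57 43 58
f 57 58 45
f 58 43 59
f 58 59 45
f 59 43 44
f 59 44 45
f 60 71 65
f 60 65 61
f 60 61 67
f 60 67 70
f 60 70 71
f 61 65 69
f 65 71 64
f 71 70 62
f 70 67 66
f 67 61 68
f 63 69 64
f 63 64 62
f 63 62 66
f 63 66 68
f 63 68 69
f 64 69 65
f 62 64 71
f 66 62 70
f 68 66 67
f 69 68 61



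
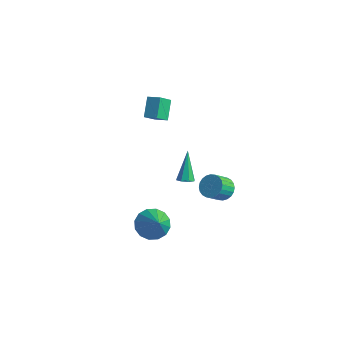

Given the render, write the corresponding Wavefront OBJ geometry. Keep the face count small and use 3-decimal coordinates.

v -2.308 1.3 -3.348
v -2.034 1.749 -3.47
v -2.892 2.12 -1.632
v -2.424 1.759 -3.607
v -2.745 1.5 -3.593
v -2.811 1.124 -3.435
v -2.582 0.851 -3.227
v -2.192 0.84 -3.089
v -1.87 1.099 -3.103
v -1.805 1.475 -3.261
v -1.263 -2.455 -4.044
v -0.553 -1.798 -4.334
v -0.137 -3.105 -2.756
v -0.827 -1.547 -3.966
v -1.219 -1.539 -3.62
v -1.622 -1.777 -3.387
v -1.929 -2.196 -3.33
v -2.058 -2.684 -3.464
v -1.974 -3.111 -3.754
v -1.699 -3.363 -4.121
v -1.307 -3.37 -4.468
v -0.904 -3.133 -4.7
v -0.597 -2.714 -4.757
v -0.468 -2.225 -4.623
v 0.516 1.237 -2.317
v 1.141 0.915 -2.607
v 1.048 0.021 -1.812
v 0.424 0.343 -1.523
v 1.257 1.089 -2.397
v 1.165 0.195 -1.603
v 1.261 1.286 -2.176
v 1.169 0.392 -1.381
v 1.152 1.476 -1.975
v 1.059 0.581 -1.181
v 0.945 1.629 -1.827
v 0.853 0.734 -1.032
v 0.674 1.722 -1.754
v 0.581 0.828 -0.959
v 0.378 1.742 -1.766
v 0.286 0.847 -0.971
v 0.103 1.684 -1.862
v 0.011 0.79 -1.067
v -0.108 1.559 -2.028
v -0.201 0.665 -1.233
v -0.225 1.385 -2.237
v -0.317 0.491 -1.443
v -0.229 1.188 -2.459
v -0.321 0.294 -1.664
v -0.119 0.999 -2.659
v -0.212 0.104 -1.865
v 0.087 0.846 -2.808
v -0.005 -0.049 -2.013
v 0.359 0.752 -2.881
v 0.266 -0.142 -2.086
v 0.654 0.733 -2.869
v 0.562 -0.162 -2.074
v 0.929 0.79 -2.773
v 0.837 -0.104 -1.978
v -3.197 -1.023 3.096
v -3.704 -0.222 4.028
v -3.194 -0.18 2.373
v -3.701 0.621 3.306
v -2.439 -0.821 3.334
v -2.946 -0.02 4.267
v -2.436 0.022 2.612
v -2.943 0.823 3.544
f 2 1 4
f 2 4 3
f 4 1 5
f 4 5 3
f 5 1 6
f 5 6 3
f 6 1 7
f 6 7 3
f 7 1 8
f 7 8 3
f 8 1 9
f 8 9 3
f 9 1 10
f 9 10 3
f 10 1 2
f 10 2 3
f 12 11 14
f 12 14 13
f 14 11 15
f 14 15 13
f 15 11 16
f 15 16 13
f 16 11 17
f 16 17 13
f 17 11 18
f 17 18 13
f 18 11 19
f 18 19 13
f 19 11 20
f 19 20 13
f 20 11 21
f 20 21 13
f 21 11 22
f 21 22 13
f 22 11 23
f 22 23 13
f 23 11 24
f 23 24 13
f 24 11 12
f 24 12 13
f 26 25 29
f 26 29 27
f 27 29 30
f 27 30 28
f 29 25 31
f 29 31 30
f 30 31 32
f 30 32 28
f 31 25 33
f 31 33 32
f 32 33 34
f 32 34 28
f 33 25 35
f 33 35 34
f 34 35 36
f 34 36 28
f 35 25 37
f 35 37 36
f 36 37 38
f 36 38 28
f 37 25 39
f 37 39 38
f 38 39 40
f 38 40 28
f 39 25 41
f 39 41 40
f 40 41 42
f 40 42 28
f 41 25 43
f 41 43 42
f 42 43 44
f 42 44 28
f 43 25 45
f 43 45 44
f 44 45 46
f 44 46 28
f 45 25 47
f 45 47 46
f 46 47 48
f 46 48 28
f 47 25 49
f 47 49 48
f 48 49 50
f 48 50 28
f 49 25 51
f 49 51 50
f 50 51 52
f 50 52 28
f 51 25 53
f 51 53 52
f 52 53 54
f 52 54 28
f 53 25 55
f 53 55 54
f 54 55 56
f 54 56 28
f 55 25 57
f 55 57 56
f 56 57 58
f 56 58 28
f 57 25 26
f 57 26 58
f 58 26 27
f 58 27 28
f 60 62 59
f 63 60 59
f 59 62 61
f 61 63 59
f 60 66 62
f 64 60 63
f 64 66 60
f 62 66 61
f 65 63 61
f 61 66 65
f 65 64 63
f 66 64 65



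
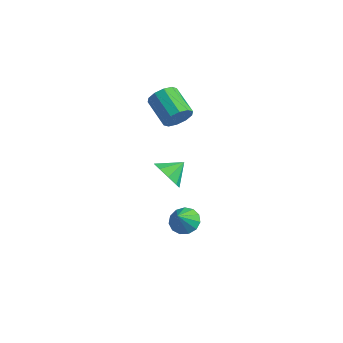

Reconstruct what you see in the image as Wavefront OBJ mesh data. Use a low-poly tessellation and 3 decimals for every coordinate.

v -0.53 1.222 1.308
v 0.202 1.266 0.804
v -0.21 2.098 1.852
v -0.247 1.589 0.549
v -0.828 1.74 0.649
v -1.27 1.648 1.057
v -1.366 1.357 1.583
v -1.071 1.003 1.981
v -0.523 0.751 2.063
v 0.022 0.719 1.793
v 0.308 0.923 1.296
v -1.479 3.205 3.619
v -1.094 3.448 4.24
v -2.477 3.939 4.903
v -2.861 3.695 4.281
v -1.115 3.808 3.93
v -2.498 4.299 4.592
v -1.275 3.938 3.501
v -2.658 4.429 4.163
v -1.512 3.787 3.116
v -2.895 4.278 3.779
v -1.737 3.414 2.924
v -3.12 3.905 3.587
v -1.863 2.961 2.997
v -3.246 3.452 3.66
v -1.842 2.601 3.308
v -3.225 3.092 3.97
v -1.682 2.471 3.737
v -3.065 2.962 4.399
v -1.445 2.622 4.121
v -2.828 3.113 4.784
v -1.22 2.995 4.313
v -2.603 3.486 4.976
v 3.504 -2.344 2.76
v 4.188 -2.381 2.612
v 3.656 -2.996 3.62
v 4.143 -2.072 2.854
v 3.895 -1.85 3.066
v 3.524 -1.785 3.18
v 3.146 -1.897 3.162
v 2.882 -2.151 3.016
v 2.816 -2.466 2.788
v 2.968 -2.743 2.552
v 3.291 -2.893 2.381
v 3.681 -2.868 2.331
v 4.016 -2.678 2.417
f 2 1 4
f 2 4 3
f 4 1 5
f 4 5 3
f 5 1 6
f 5 6 3
f 6 1 7
f 6 7 3
f 7 1 8
f 7 8 3
f 8 1 9
f 8 9 3
f 9 1 10
f 9 10 3
f 10 1 11
f 10 11 3
f 11 1 2
f 11 2 3
f 13 12 16
f 13 16 14
f 14 16 17
f 14 17 15
f 16 12 18
f 16 18 17
f 17 18 19
f 17 19 15
f 18 12 20
f 18 20 19
f 19 20 21
f 19 21 15
f 20 12 22
f 20 22 21
f 21 22 23
f 21 23 15
f 22 12 24
f 22 24 23
f 23 24 25
f 23 25 15
f 24 12 26
f 24 26 25
f 25 26 27
f 25 27 15
f 26 12 28
f 26 28 27
f 27 28 29
f 27 29 15
f 28 12 30
f 28 30 29
f 29 30 31
f 29 31 15
f 30 12 32
f 30 32 31
f 31 32 33
f 31 33 15
f 32 12 13
f 32 13 33
f 33 13 14
f 33 14 15
f 35 34 37
f 35 37 36
f 37 34 38
f 37 38 36
f 38 34 39
f 38 39 36
f 39 34 40
f 39 40 36
f 40 34 41
f 40 41 36
f 41 34 42
f 41 42 36
f 42 34 43
f 42 43 36
f 43 34 44
f 43 44 36
f 44 34 45
f 44 45 36
f 45 34 46
f 45 46 36
f 46 34 35
f 46 35 36



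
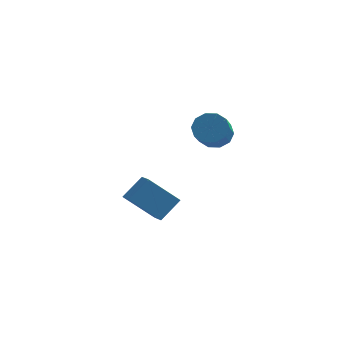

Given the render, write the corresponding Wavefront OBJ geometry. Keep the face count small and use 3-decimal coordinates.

v -3.499 -0.697 -3.454
v -2.69 0.189 -2.456
v -3.989 0.185 -3.84
v -3.18 1.071 -2.842
v -1.94 -0.471 -4.918
v -1.131 0.415 -3.92
v -2.43 0.411 -5.304
v -1.621 1.297 -4.306
v 0.58 0.282 1.05
v 1.296 0.634 1.508
v 1.275 -0.729 2.589
v 0.56 -1.082 2.13
v 0.819 0.831 1.748
v 0.798 -0.532 2.828
v 0.251 0.818 1.72
v 0.23 -0.545 2.801
v -0.191 0.601 1.437
v -0.212 -0.763 2.518
v -0.338 0.261 1.006
v -0.359 -1.103 2.086
v -0.135 -0.071 0.591
v -0.156 -1.434 1.672
v 0.342 -0.268 0.352
v 0.321 -1.631 1.432
v 0.91 -0.255 0.379
v 0.889 -1.618 1.46
v 1.352 -0.037 0.662
v 1.331 -1.401 1.743
v 1.499 0.303 1.094
v 1.478 -1.061 2.174
f 2 4 1
f 5 2 1
f 1 4 3
f 3 5 1
f 2 8 4
f 6 2 5
f 6 8 2
f 4 8 3
f 7 5 3
f 3 8 7
f 7 6 5
f 8 6 7
f 10 9 13
f 10 13 11
f 11 13 14
f 11 14 12
f 13 9 15
f 13 15 14
f 14 15 16
f 14 16 12
f 15 9 17
f 15 17 16
f 16 17 18
f 16 18 12
f 17 9 19
f 17 19 18
f 18 19 20
f 18 20 12
f 19 9 21
f 19 21 20
f 20 21 22
f 20 22 12
f 21 9 23
f 21 23 22
f 22 23 24
f 22 24 12
f 23 9 25
f 23 25 24
f 24 25 26
f 24 26 12
f 25 9 27
f 25 27 26
f 26 27 28
f 26 28 12
f 27 9 29
f 27 29 28
f 28 29 30
f 28 30 12
f 29 9 10
f 29 10 30
f 30 10 11
f 30 11 12



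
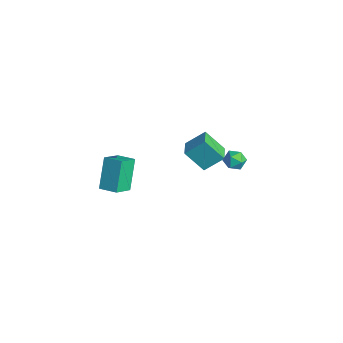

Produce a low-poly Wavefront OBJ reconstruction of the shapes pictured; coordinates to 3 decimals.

v -1.668 2.028 -1.027
v -1.29 3.088 -0.097
v -0.909 2.854 -2.278
v -0.53 3.914 -1.348
v -0.67 1.466 -0.792
v -0.291 2.526 0.138
v 0.09 2.292 -2.043
v 0.468 3.352 -1.113
v -3.266 -2.597 -4.596
v -4.198 -1.81 -2.874
v -3.773 -1.517 -5.365
v -4.705 -0.729 -3.643
v -2.295 -1.971 -4.357
v -3.227 -1.183 -2.635
v -2.802 -0.89 -5.126
v -3.734 -0.103 -3.404
v 3.48 2.556 2.574
v 3.925 2.422 3.076
v 3.895 1.718 1.984
v 4.34 1.584 2.486
v 3.673 1.467 2.58
v 3.417 1.985 2.945
v 4.403 2.155 2.115
v 4.147 2.673 2.48
v 4.495 2.175 2.792
v 4.044 1.749 3.079
v 3.776 2.391 1.981
v 3.325 1.965 2.268
f 2 4 1
f 5 2 1
f 1 4 3
f 3 5 1
f 2 8 4
f 6 2 5
f 6 8 2
f 4 8 3
f 7 5 3
f 3 8 7
f 7 6 5
f 8 6 7
f 10 12 9
f 13 10 9
f 9 12 11
f 11 13 9
f 10 16 12
f 14 10 13
f 14 16 10
f 12 16 11
f 15 13 11
f 11 16 15
f 15 14 13
f 16 14 15
f 17 28 22
f 17 22 18
f 17 18 24
f 17 24 27
f 17 27 28
f 18 22 26
f 22 28 21
f 28 27 19
f 27 24 23
f 24 18 25
f 20 26 21
f 20 21 19
f 20 19 23
f 20 23 25
f 20 25 26
f 21 26 22
f 19 21 28
f 23 19 27
f 25 23 24
f 26 25 18



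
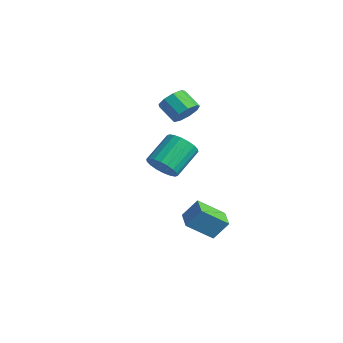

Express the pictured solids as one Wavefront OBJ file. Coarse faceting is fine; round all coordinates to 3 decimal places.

v 1.126 -3.766 1.457
v 2.1 -3.675 1.711
v 1.647 -2.023 2.856
v 0.674 -2.114 2.603
v 2.07 -3.425 1.339
v 1.617 -1.774 2.484
v 1.853 -3.242 0.99
v 1.4 -1.591 2.135
v 1.492 -3.164 0.734
v 1.039 -1.512 1.879
v 1.059 -3.204 0.621
v 0.606 -1.553 1.766
v 0.639 -3.356 0.673
v 0.186 -1.704 1.819
v 0.316 -3.589 0.882
v -0.137 -1.937 2.027
v 0.153 -3.857 1.204
v -0.3 -2.205 2.349
v 0.183 -4.106 1.576
v -0.27 -2.455 2.721
v 0.4 -4.289 1.925
v -0.053 -2.638 3.07
v 0.761 -4.368 2.181
v 0.308 -2.716 3.326
v 1.194 -4.327 2.294
v 0.741 -2.676 3.439
v 1.614 -4.176 2.241
v 1.161 -2.524 3.387
v 1.937 -3.943 2.033
v 1.484 -2.291 3.178
v -1.873 -0.134 3.246
v -1.435 0.227 3.983
v -2.569 -0.006 4.771
v -3.007 -0.366 4.034
v -1.747 0.684 3.67
v -2.88 0.452 4.458
v -2.117 0.76 3.159
v -3.251 0.527 3.946
v -2.374 0.417 2.688
v -3.508 0.184 3.476
v -2.396 -0.183 2.479
v -3.53 -0.416 3.266
v -2.174 -0.76 2.628
v -3.307 -0.993 3.416
v -1.811 -1.044 3.067
v -2.944 -1.277 3.855
v -1.477 -0.902 3.59
v -2.611 -1.134 4.377
v -1.328 -0.4 3.951
v -2.462 -0.633 4.739
v 1.056 -0.573 -4.418
v 0.428 -1.986 -3.229
v 1.465 0.184 -3.301
v 0.837 -1.228 -2.113
v 2.263 -1.152 -4.467
v 1.635 -2.564 -3.279
v 2.672 -0.394 -3.351
v 2.044 -1.807 -2.162
f 2 1 5
f 2 5 3
f 3 5 6
f 3 6 4
f 5 1 7
f 5 7 6
f 6 7 8
f 6 8 4
f 7 1 9
f 7 9 8
f 8 9 10
f 8 10 4
f 9 1 11
f 9 11 10
f 10 11 12
f 10 12 4
f 11 1 13
f 11 13 12
f 12 13 14
f 12 14 4
f 13 1 15
f 13 15 14
f 14 15 16
f 14 16 4
f 15 1 17
f 15 17 16
f 16 17 18
f 16 18 4
f 17 1 19
f 17 19 18
f 18 19 20
f 18 20 4
f 19 1 21
f 19 21 20
f 20 21 22
f 20 22 4
f 21 1 23
f 21 23 22
f 22 23 24
f 22 24 4
f 23 1 25
f 23 25 24
f 24 25 26
f 24 26 4
f 25 1 27
f 25 27 26
f 26 27 28
f 26 28 4
f 27 1 29
f 27 29 28
f 28 29 30
f 28 30 4
f 29 1 2
f 29 2 30
f 30 2 3
f 30 3 4
f 32 31 35
f 32 35 33
f 33 35 36
f 33 36 34
f 35 31 37
f 35 37 36
f 36 37 38
f 36 38 34
f 37 31 39
f 37 39 38
f 38 39 40
f 38 40 34
f 39 31 41
f 39 41 40
f 40 41 42
f 40 42 34
f 41 31 43
f 41 43 42
f 42 43 44
f 42 44 34
f 43 31 45
f 43 45 44
f 44 45 46
f 44 46 34
f 45 31 47
f 45 47 46
f 46 47 48
f 46 48 34
f 47 31 49
f 47 49 48
f 48 49 50
f 48 50 34
f 49 31 32
f 49 32 50
f 50 32 33
f 50 33 34
f 52 54 51
f 55 52 51
f 51 54 53
f 53 55 51
f 52 58 54
f 56 52 55
f 56 58 52
f 54 58 53
f 57 55 53
f 53 58 57
f 57 56 55
f 58 56 57



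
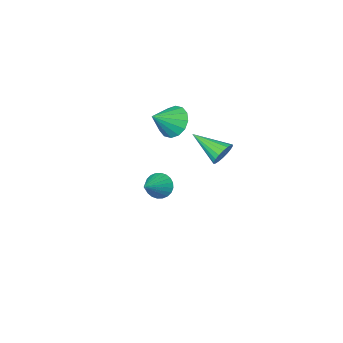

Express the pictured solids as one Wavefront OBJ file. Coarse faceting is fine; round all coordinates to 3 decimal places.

v -1.622 1.018 3.026
v -1.104 1.577 2.261
v -0.258 1.022 3.954
v -1.332 1.964 2.595
v -1.638 2.098 3.043
v -1.939 1.942 3.488
v -2.155 1.538 3.808
v -2.229 0.995 3.919
v -2.14 0.458 3.791
v -1.913 0.071 3.458
v -1.607 -0.062 3.009
v -1.306 0.094 2.565
v -1.089 0.498 2.244
v -1.016 1.04 2.133
v -2.625 -1.901 -4.286
v -2.092 -2.496 -4.677
v -1.135 -1.179 -3.354
v -2.078 -2.234 -4.904
v -2.147 -1.92 -5.036
v -2.288 -1.604 -5.054
v -2.481 -1.332 -4.956
v -2.696 -1.148 -4.755
v -2.9 -1.077 -4.483
v -3.063 -1.133 -4.181
v -3.158 -1.305 -3.895
v -3.173 -1.568 -3.668
v -3.104 -1.881 -3.536
v -2.962 -2.198 -3.518
v -2.769 -2.469 -3.616
v -2.554 -2.654 -3.817
v -2.35 -2.724 -4.089
v -2.188 -2.669 -4.391
v -2.33 4.597 2.231
v -1.978 4.417 1.547
v -1.61 2.823 3.069
v -1.73 4.598 1.718
v -1.6 4.779 1.99
v -1.615 4.924 2.31
v -1.772 5.004 2.614
v -2.039 5.004 2.843
v -2.364 4.923 2.95
v -2.682 4.777 2.915
v -2.93 4.596 2.745
v -3.06 4.415 2.473
v -3.045 4.27 2.153
v -2.888 4.19 1.848
v -2.621 4.191 1.62
v -2.296 4.272 1.512
f 2 1 4
f 2 4 3
f 4 1 5
f 4 5 3
f 5 1 6
f 5 6 3
f 6 1 7
f 6 7 3
f 7 1 8
f 7 8 3
f 8 1 9
f 8 9 3
f 9 1 10
f 9 10 3
f 10 1 11
f 10 11 3
f 11 1 12
f 11 12 3
f 12 1 13
f 12 13 3
f 13 1 14
f 13 14 3
f 14 1 2
f 14 2 3
f 16 15 18
f 16 18 17
f 18 15 19
f 18 19 17
f 19 15 20
f 19 20 17
f 20 15 21
f 20 21 17
f 21 15 22
f 21 22 17
f 22 15 23
f 22 23 17
f 23 15 24
f 23 24 17
f 24 15 25
f 24 25 17
f 25 15 26
f 25 26 17
f 26 15 27
f 26 27 17
f 27 15 28
f 27 28 17
f 28 15 29
f 28 29 17
f 29 15 30
f 29 30 17
f 30 15 31
f 30 31 17
f 31 15 32
f 31 32 17
f 32 15 16
f 32 16 17
f 34 33 36
f 34 36 35
f 36 33 37
f 36 37 35
f 37 33 38
f 37 38 35
f 38 33 39
f 38 39 35
f 39 33 40
f 39 40 35
f 40 33 41
f 40 41 35
f 41 33 42
f 41 42 35
f 42 33 43
f 42 43 35
f 43 33 44
f 43 44 35
f 44 33 45
f 44 45 35
f 45 33 46
f 45 46 35
f 46 33 47
f 46 47 35
f 47 33 48
f 47 48 35
f 48 33 34
f 48 34 35



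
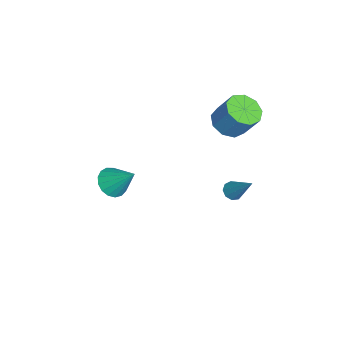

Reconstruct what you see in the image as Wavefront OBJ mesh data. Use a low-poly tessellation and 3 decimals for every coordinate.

v -3.382 2.761 1.773
v -2.747 1.994 1.993
v -2.303 2.772 3.426
v -2.938 3.539 3.207
v -2.412 2.483 1.624
v -1.968 3.261 3.057
v -2.532 3.102 1.325
v -2.088 3.88 2.758
v -3.049 3.561 1.236
v -2.605 4.339 2.669
v -3.722 3.646 1.398
v -3.278 4.424 2.831
v -4.236 3.317 1.736
v -3.792 4.095 3.169
v -4.351 2.728 2.092
v -3.907 3.506 3.525
v -4.012 2.154 2.298
v -3.568 2.932 3.731
v -3.378 1.864 2.259
v -2.934 2.642 3.692
v 0.407 3.17 -0.202
v 0.893 3.133 -0.478
v 1.353 4.11 1.342
v 0.715 3.46 -0.568
v 0.393 3.651 -0.487
v 0.078 3.617 -0.272
v -0.084 3.373 -0.025
v -0.015 3.034 0.14
v 0.251 2.758 0.145
v 0.59 2.675 -0.012
v 0.844 2.823 -0.258
v -3.739 -3.199 -3.892
v -2.912 -3.666 -3.849
v -3.121 -1.981 -2.528
v -2.841 -3.347 -4.166
v -2.976 -2.995 -4.42
v -3.285 -2.689 -4.553
v -3.698 -2.5 -4.534
v -4.121 -2.472 -4.369
v -4.456 -2.61 -4.094
v -4.626 -2.882 -3.773
v -4.594 -3.228 -3.479
v -4.365 -3.567 -3.28
v -3.993 -3.821 -3.221
v -3.563 -3.933 -3.316
v -3.173 -3.877 -3.542
f 2 1 5
f 2 5 3
f 3 5 6
f 3 6 4
f 5 1 7
f 5 7 6
f 6 7 8
f 6 8 4
f 7 1 9
f 7 9 8
f 8 9 10
f 8 10 4
f 9 1 11
f 9 11 10
f 10 11 12
f 10 12 4
f 11 1 13
f 11 13 12
f 12 13 14
f 12 14 4
f 13 1 15
f 13 15 14
f 14 15 16
f 14 16 4
f 15 1 17
f 15 17 16
f 16 17 18
f 16 18 4
f 17 1 19
f 17 19 18
f 18 19 20
f 18 20 4
f 19 1 2
f 19 2 20
f 20 2 3
f 20 3 4
f 22 21 24
f 22 24 23
f 24 21 25
f 24 25 23
f 25 21 26
f 25 26 23
f 26 21 27
f 26 27 23
f 27 21 28
f 27 28 23
f 28 21 29
f 28 29 23
f 29 21 30
f 29 30 23
f 30 21 31
f 30 31 23
f 31 21 22
f 31 22 23
f 33 32 35
f 33 35 34
f 35 32 36
f 35 36 34
f 36 32 37
f 36 37 34
f 37 32 38
f 37 38 34
f 38 32 39
f 38 39 34
f 39 32 40
f 39 40 34
f 40 32 41
f 40 41 34
f 41 32 42
f 41 42 34
f 42 32 43
f 42 43 34
f 43 32 44
f 43 44 34
f 44 32 45
f 44 45 34
f 45 32 46
f 45 46 34
f 46 32 33
f 46 33 34



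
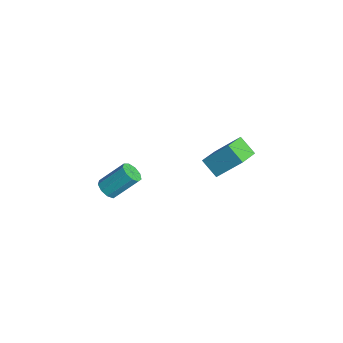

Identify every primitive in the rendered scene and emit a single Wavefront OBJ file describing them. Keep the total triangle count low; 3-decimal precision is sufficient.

v -2.864 -3.857 0.229
v -2.589 -3.469 -0.214
v -2.301 -2.255 1.028
v -2.576 -2.643 1.471
v -3.026 -3.388 -0.191
v -2.738 -2.175 1.051
v -3.387 -3.527 0.028
v -3.099 -2.314 1.27
v -3.503 -3.82 0.342
v -3.215 -2.607 1.583
v -3.32 -4.131 0.602
v -3.032 -2.917 1.844
v -2.924 -4.313 0.689
v -2.636 -3.099 1.93
v -2.499 -4.281 0.56
v -2.212 -3.068 1.802
v -2.246 -4.052 0.276
v -1.958 -2.838 1.518
v -2.281 -3.731 -0.029
v -1.993 -2.517 1.212
v -3.855 2.957 -1.012
v -4.696 2.488 -0.247
v -3.251 4.13 0.369
v -4.092 3.661 1.134
v -2.848 1.899 -0.554
v -3.689 1.43 0.211
v -2.244 3.072 0.827
v -3.085 2.603 1.592
f 2 1 5
f 2 5 3
f 3 5 6
f 3 6 4
f 5 1 7
f 5 7 6
f 6 7 8
f 6 8 4
f 7 1 9
f 7 9 8
f 8 9 10
f 8 10 4
f 9 1 11
f 9 11 10
f 10 11 12
f 10 12 4
f 11 1 13
f 11 13 12
f 12 13 14
f 12 14 4
f 13 1 15
f 13 15 14
f 14 15 16
f 14 16 4
f 15 1 17
f 15 17 16
f 16 17 18
f 16 18 4
f 17 1 19
f 17 19 18
f 18 19 20
f 18 20 4
f 19 1 2
f 19 2 20
f 20 2 3
f 20 3 4
f 22 24 21
f 25 22 21
f 21 24 23
f 23 25 21
f 22 28 24
f 26 22 25
f 26 28 22
f 24 28 23
f 27 25 23
f 23 28 27
f 27 26 25
f 28 26 27



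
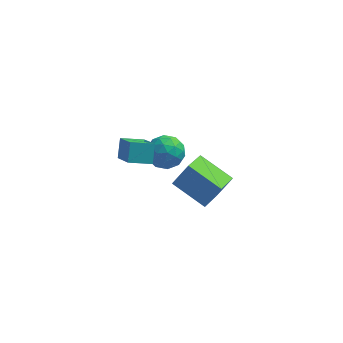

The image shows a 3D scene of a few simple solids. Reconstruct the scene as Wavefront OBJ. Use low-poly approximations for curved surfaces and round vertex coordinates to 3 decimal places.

v 4.574 0.8 -3.339
v 4.163 -0.739 -2.614
v 2.901 1.624 -2.539
v 2.489 0.085 -1.814
v 5.311 1.155 -2.166
v 4.899 -0.384 -1.441
v 3.637 1.979 -1.366
v 3.226 0.44 -0.641
v 1.948 1.263 -0.498
v 2.865 1.112 -0.132
v 1.375 0.088 0.452
v 2.292 -0.063 0.818
v 1.799 0.778 1.036
v 2.153 1.504 0.449
v 2.087 -0.304 -0.129
v 2.441 0.422 -0.716
v 2.951 0.144 0.097
v 2.773 0.813 0.817
v 1.467 0.387 -0.497
v 1.289 1.056 0.223
v 2.457 1.291 -0.398
v 1.783 -0.091 0.718
v 1.493 0.404 0.846
v 2.032 0.315 1.062
v 2.039 1.521 -0.057
v 2.577 1.433 0.159
v 1.951 1.236 0.845
v 1.663 -0.233 0.161
v 2.201 -0.321 0.377
v 2.208 0.885 -0.742
v 2.747 0.796 -0.526
v 2.289 -0.036 -0.525
v 3.046 0.633 -0.049
v 2.709 -0.058 0.51
v 2.589 -0.2 -0.047
v 2.797 0.227 -0.392
v 2.942 1.026 0.375
v 2.605 0.335 0.933
v 2.315 0.83 1.061
v 2.523 1.256 0.716
v 2.992 0.457 0.509
v 1.635 0.865 -0.613
v 1.298 0.174 -0.055
v 1.717 -0.056 -0.396
v 1.925 0.37 -0.741
v 1.531 1.258 -0.19
v 1.194 0.567 0.369
v 1.443 0.973 0.712
v 1.651 1.4 0.367
v 1.248 0.743 -0.189
v 0.278 -2.257 2.474
v 0.968 -3.678 3.717
v 0.292 -1.548 3.276
v 0.982 -2.97 4.518
v 1.358 -1.97 2.202
v 2.048 -3.392 3.444
v 1.372 -1.262 3.003
v 2.062 -2.683 4.246
f 2 4 1
f 5 2 1
f 1 4 3
f 3 5 1
f 2 8 4
f 6 2 5
f 6 8 2
f 4 8 3
f 7 5 3
f 3 8 7
f 7 6 5
f 8 6 7
f 9 46 25
f 46 20 49
f 25 49 14
f 46 49 25
f 9 25 21
f 25 14 26
f 21 26 10
f 25 26 21
f 9 21 30
f 21 10 31
f 30 31 16
f 21 31 30
f 9 30 42
f 30 16 45
f 42 45 19
f 30 45 42
f 9 42 46
f 42 19 50
f 46 50 20
f 42 50 46
f 10 26 37
f 26 14 40
f 37 40 18
f 26 40 37
f 14 49 27
f 49 20 48
f 27 48 13
f 49 48 27
f 20 50 47
f 50 19 43
f 47 43 11
f 50 43 47
f 19 45 44
f 45 16 32
f 44 32 15
f 45 32 44
f 16 31 36
f 31 10 33
f 36 33 17
f 31 33 36
f 12 38 24
f 38 18 39
f 24 39 13
f 38 39 24
f 12 24 22
f 24 13 23
f 22 23 11
f 24 23 22
f 12 22 29
f 22 11 28
f 29 28 15
f 22 28 29
f 12 29 34
f 29 15 35
f 34 35 17
f 29 35 34
f 12 34 38
f 34 17 41
f 38 41 18
f 34 41 38
f 13 39 27
f 39 18 40
f 27 40 14
f 39 40 27
f 11 23 47
f 23 13 48
f 47 48 20
f 23 48 47
f 15 28 44
f 28 11 43
f 44 43 19
f 28 43 44
f 17 35 36
f 35 15 32
f 36 32 16
f 35 32 36
f 18 41 37
f 41 17 33
f 37 33 10
f 41 33 37
f 52 54 51
f 55 52 51
f 51 54 53
f 53 55 51
f 52 58 54
f 56 52 55
f 56 58 52
f 54 58 53
f 57 55 53
f 53 58 57
f 57 56 55
f 58 56 57



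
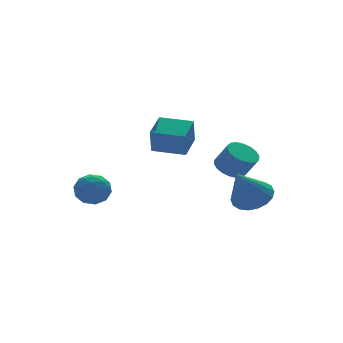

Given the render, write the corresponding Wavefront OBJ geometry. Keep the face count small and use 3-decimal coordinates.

v -1.053 1.28 0.586
v -1.32 0.931 1.926
v -0.025 2.229 1.038
v -0.292 1.88 2.378
v 0.092 0.08 0.502
v -0.175 -0.269 1.842
v 1.12 1.029 0.954
v 0.853 0.68 2.294
v 2.361 -2.062 -1.809
v 3.131 -2.706 -1.467
v 1.239 -2.458 -0.031
v 3.259 -2.287 -1.292
v 3.21 -1.824 -1.22
v 2.993 -1.407 -1.265
v 2.65 -1.121 -1.417
v 2.251 -1.021 -1.647
v 1.873 -1.127 -1.909
v 1.592 -1.418 -2.152
v 1.464 -1.837 -2.326
v 1.513 -2.301 -2.398
v 1.73 -2.717 -2.353
v 2.073 -3.004 -2.201
v 2.472 -3.104 -1.971
v 2.85 -2.998 -1.709
v -3.603 4.004 -1.988
v -3.291 4.529 -2.737
v -2.389 3.031 -2.163
v -2.077 3.556 -2.912
v -2.04 3.922 -2.018
v -2.791 4.523 -1.909
v -2.889 3.037 -2.991
v -3.64 3.638 -2.882
v -2.849 3.932 -3.357
v -2.325 4.478 -2.756
v -3.355 3.082 -2.144
v -2.831 3.628 -1.543
v -3.554 4.352 -2.347
v -2.126 3.208 -2.553
v -2.105 3.423 -2.027
v -1.921 3.732 -2.468
v -3.26 4.348 -1.86
v -3.076 4.657 -2.301
v -2.341 4.3 -1.878
v -2.604 2.903 -2.599
v -2.42 3.212 -3.04
v -3.759 3.828 -2.432
v -3.575 4.137 -2.873
v -3.339 3.26 -3.022
v -3.11 4.309 -3.152
v -2.397 3.738 -3.255
v -2.875 3.433 -3.301
v -3.316 3.786 -3.238
v -2.802 4.63 -2.799
v -2.089 4.059 -2.902
v -2.067 4.274 -2.376
v -2.508 4.627 -2.312
v -2.543 4.279 -3.163
v -3.591 3.501 -1.998
v -2.878 2.93 -2.101
v -3.172 2.933 -2.588
v -3.613 3.286 -2.524
v -3.283 3.822 -1.645
v -2.57 3.251 -1.748
v -2.364 3.774 -1.662
v -2.805 4.127 -1.599
v -3.137 3.281 -1.737
v 2.536 0.187 -0.838
v 3.245 0.654 -0.801
v 3.593 0.041 0.315
v 2.884 -0.427 0.278
v 2.996 0.864 -0.609
v 3.343 0.25 0.507
v 2.656 0.939 -0.461
v 3.003 0.326 0.655
v 2.292 0.866 -0.389
v 2.639 0.252 0.727
v 1.977 0.658 -0.405
v 2.324 0.044 0.711
v 1.772 0.356 -0.507
v 2.119 -0.257 0.609
v 1.719 0.021 -0.675
v 2.066 -0.592 0.441
v 1.827 -0.281 -0.875
v 2.175 -0.894 0.241
v 2.077 -0.49 -1.067
v 2.424 -1.104 0.049
v 2.417 -0.566 -1.215
v 2.764 -1.179 -0.099
v 2.781 -0.492 -1.287
v 3.128 -1.106 -0.171
v 3.096 -0.284 -1.271
v 3.443 -0.898 -0.155
v 3.301 0.017 -1.169
v 3.648 -0.596 -0.053
v 3.354 0.352 -1.001
v 3.701 -0.261 0.115
f 2 4 1
f 5 2 1
f 1 4 3
f 3 5 1
f 2 8 4
f 6 2 5
f 6 8 2
f 4 8 3
f 7 5 3
f 3 8 7
f 7 6 5
f 8 6 7
f 10 9 12
f 10 12 11
f 12 9 13
f 12 13 11
f 13 9 14
f 13 14 11
f 14 9 15
f 14 15 11
f 15 9 16
f 15 16 11
f 16 9 17
f 16 17 11
f 17 9 18
f 17 18 11
f 18 9 19
f 18 19 11
f 19 9 20
f 19 20 11
f 20 9 21
f 20 21 11
f 21 9 22
f 21 22 11
f 22 9 23
f 22 23 11
f 23 9 24
f 23 24 11
f 24 9 10
f 24 10 11
f 25 62 41
f 62 36 65
f 41 65 30
f 62 65 41
f 25 41 37
f 41 30 42
f 37 42 26
f 41 42 37
f 25 37 46
f 37 26 47
f 46 47 32
f 37 47 46
f 25 46 58
f 46 32 61
f 58 61 35
f 46 61 58
f 25 58 62
f 58 35 66
f 62 66 36
f 58 66 62
f 26 42 53
f 42 30 56
f 53 56 34
f 42 56 53
f 30 65 43
f 65 36 64
f 43 64 29
f 65 64 43
f 36 66 63
f 66 35 59
f 63 59 27
f 66 59 63
f 35 61 60
f 61 32 48
f 60 48 31
f 61 48 60
f 32 47 52
f 47 26 49
f 52 49 33
f 47 49 52
f 28 54 40
f 54 34 55
f 40 55 29
f 54 55 40
f 28 40 38
f 40 29 39
f 38 39 27
f 40 39 38
f 28 38 45
f 38 27 44
f 45 44 31
f 38 44 45
f 28 45 50
f 45 31 51
f 50 51 33
f 45 51 50
f 28 50 54
f 50 33 57
f 54 57 34
f 50 57 54
f 29 55 43
f 55 34 56
f 43 56 30
f 55 56 43
f 27 39 63
f 39 29 64
f 63 64 36
f 39 64 63
f 31 44 60
f 44 27 59
f 60 59 35
f 44 59 60
f 33 51 52
f 51 31 48
f 52 48 32
f 51 48 52
f 34 57 53
f 57 33 49
f 53 49 26
f 57 49 53
f 68 67 71
f 68 71 69
f 69 71 72
f 69 72 70
f 71 67 73
f 71 73 72
f 72 73 74
f 72 74 70
f 73 67 75
f 73 75 74
f 74 75 76
f 74 76 70
f 75 67 77
f 75 77 76
f 76 77 78
f 76 78 70
f 77 67 79
f 77 79 78
f 78 79 80
f 78 80 70
f 79 67 81
f 79 81 80
f 80 81 82
f 80 82 70
f 81 67 83
f 81 83 82
f 82 83 84
f 82 84 70
f 83 67 85
f 83 85 84
f 84 85 86
f 84 86 70
f 85 67 87
f 85 87 86
f 86 87 88
f 86 88 70
f 87 67 89
f 87 89 88
f 88 89 90
f 88 90 70
f 89 67 91
f 89 91 90
f 90 91 92
f 90 92 70
f 91 67 93
f 91 93 92
f 92 93 94
f 92 94 70
f 93 67 95
f 93 95 94
f 94 95 96
f 94 96 70
f 95 67 68
f 95 68 96
f 96 68 69
f 96 69 70



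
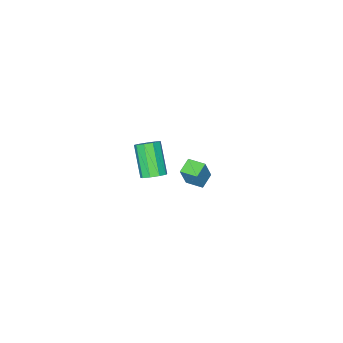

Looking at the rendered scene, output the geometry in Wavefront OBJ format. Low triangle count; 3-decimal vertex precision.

v -3.077 0.193 -3.816
v -2.657 0.262 -2.694
v -3.37 1.02 -3.757
v -2.95 1.09 -2.635
v -2.35 0.47 -4.105
v -1.93 0.54 -2.983
v -2.643 1.298 -4.046
v -2.223 1.367 -2.924
v 2.08 3.628 1.542
v 2.626 3.558 1.691
v 2.166 2.582 2.926
v 1.62 2.652 2.778
v 2.475 3.866 1.877
v 2.015 2.89 3.113
v 2.14 4.062 1.907
v 1.68 3.086 3.143
v 1.776 4.055 1.766
v 1.316 3.079 3.002
v 1.555 3.848 1.521
v 1.095 2.873 2.756
v 1.579 3.538 1.285
v 1.119 2.563 2.521
v 1.838 3.271 1.17
v 1.378 2.295 2.405
v 2.21 3.17 1.229
v 1.75 2.194 2.464
v 2.521 3.283 1.434
v 2.061 2.308 2.67
f 2 4 1
f 5 2 1
f 1 4 3
f 3 5 1
f 2 8 4
f 6 2 5
f 6 8 2
f 4 8 3
f 7 5 3
f 3 8 7
f 7 6 5
f 8 6 7
f 10 9 13
f 10 13 11
f 11 13 14
f 11 14 12
f 13 9 15
f 13 15 14
f 14 15 16
f 14 16 12
f 15 9 17
f 15 17 16
f 16 17 18
f 16 18 12
f 17 9 19
f 17 19 18
f 18 19 20
f 18 20 12
f 19 9 21
f 19 21 20
f 20 21 22
f 20 22 12
f 21 9 23
f 21 23 22
f 22 23 24
f 22 24 12
f 23 9 25
f 23 25 24
f 24 25 26
f 24 26 12
f 25 9 27
f 25 27 26
f 26 27 28
f 26 28 12
f 27 9 10
f 27 10 28
f 28 10 11
f 28 11 12



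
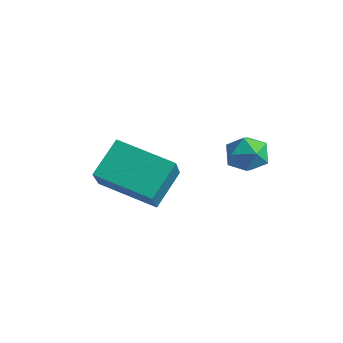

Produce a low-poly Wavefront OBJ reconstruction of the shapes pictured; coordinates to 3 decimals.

v 2.88 0.293 -1.308
v 3.157 0.076 -1.869
v 2.043 -0.356 -1.471
v 2.32 -0.573 -2.032
v 2.59 -0.729 -1.447
v 3.107 -0.328 -1.347
v 2.093 0.048 -1.993
v 2.61 0.449 -1.893
v 2.671 -0.076 -2.293
v 2.978 -0.556 -1.955
v 2.222 0.276 -1.385
v 2.529 -0.204 -1.047
v 0.142 -3.189 -2.599
v 0.768 -3.936 -1.607
v -0.008 -2.213 -1.769
v 0.618 -2.96 -0.777
v 1.682 -2.54 -3.083
v 2.308 -3.287 -2.091
v 1.532 -1.564 -2.253
v 2.158 -2.311 -1.261
f 1 12 6
f 1 6 2
f 1 2 8
f 1 8 11
f 1 11 12
f 2 6 10
f 6 12 5
f 12 11 3
f 11 8 7
f 8 2 9
f 4 10 5
f 4 5 3
f 4 3 7
f 4 7 9
f 4 9 10
f 5 10 6
f 3 5 12
f 7 3 11
f 9 7 8
f 10 9 2
f 14 16 13
f 17 14 13
f 13 16 15
f 15 17 13
f 14 20 16
f 18 14 17
f 18 20 14
f 16 20 15
f 19 17 15
f 15 20 19
f 19 18 17
f 20 18 19



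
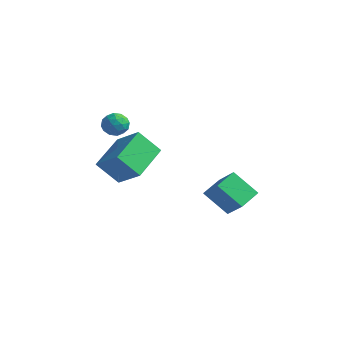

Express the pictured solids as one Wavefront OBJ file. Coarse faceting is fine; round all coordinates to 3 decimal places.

v 0.504 -2.299 0.322
v 1.801 -2.347 1.241
v 0.091 -0.475 1.002
v 1.388 -0.523 1.92
v 1.292 -1.717 -0.76
v 2.589 -1.765 0.158
v 0.879 0.107 -0.081
v 2.176 0.059 0.838
v 0.242 -0.817 1.847
v 0.844 -0.609 2.032
v 0.256 -1.551 2.628
v 0.858 -1.343 2.813
v 0.33 -0.954 2.907
v 0.321 -0.501 2.424
v 0.779 -1.659 2.236
v 0.77 -1.206 1.753
v 1.175 -1.13 2.272
v 0.898 -0.694 2.686
v 0.202 -1.466 1.974
v -0.075 -1.03 2.388
v 0.542 -0.649 1.871
v 0.558 -1.511 2.789
v 0.248 -1.283 2.844
v 0.601 -1.161 2.953
v 0.235 -0.585 2.102
v 0.588 -0.463 2.21
v 0.286 -0.665 2.724
v 0.512 -1.697 2.45
v 0.865 -1.575 2.558
v 0.499 -0.999 1.707
v 0.852 -0.877 1.816
v 0.814 -1.495 1.936
v 1.09 -0.833 2.12
v 1.098 -1.264 2.579
v 1.052 -1.45 2.24
v 1.047 -1.183 1.957
v 0.927 -0.577 2.364
v 0.935 -1.008 2.823
v 0.625 -0.779 2.879
v 0.62 -0.513 2.595
v 1.122 -0.883 2.505
v 0.165 -1.152 1.837
v 0.173 -1.583 2.296
v 0.48 -1.647 2.065
v 0.475 -1.381 1.781
v 0.002 -0.896 2.081
v 0.01 -1.327 2.54
v 0.053 -0.977 2.703
v 0.048 -0.71 2.42
v -0.022 -1.277 2.155
v 2.984 3.682 -4.45
v 1.847 3.306 -3.359
v 2.964 4.851 -4.068
v 1.827 4.475 -2.978
v 4.073 3.365 -3.422
v 2.936 2.989 -2.332
v 4.053 4.534 -3.041
v 2.916 4.158 -1.95
f 2 4 1
f 5 2 1
f 1 4 3
f 3 5 1
f 2 8 4
f 6 2 5
f 6 8 2
f 4 8 3
f 7 5 3
f 3 8 7
f 7 6 5
f 8 6 7
f 9 46 25
f 46 20 49
f 25 49 14
f 46 49 25
f 9 25 21
f 25 14 26
f 21 26 10
f 25 26 21
f 9 21 30
f 21 10 31
f 30 31 16
f 21 31 30
f 9 30 42
f 30 16 45
f 42 45 19
f 30 45 42
f 9 42 46
f 42 19 50
f 46 50 20
f 42 50 46
f 10 26 37
f 26 14 40
f 37 40 18
f 26 40 37
f 14 49 27
f 49 20 48
f 27 48 13
f 49 48 27
f 20 50 47
f 50 19 43
f 47 43 11
f 50 43 47
f 19 45 44
f 45 16 32
f 44 32 15
f 45 32 44
f 16 31 36
f 31 10 33
f 36 33 17
f 31 33 36
f 12 38 24
f 38 18 39
f 24 39 13
f 38 39 24
f 12 24 22
f 24 13 23
f 22 23 11
f 24 23 22
f 12 22 29
f 22 11 28
f 29 28 15
f 22 28 29
f 12 29 34
f 29 15 35
f 34 35 17
f 29 35 34
f 12 34 38
f 34 17 41
f 38 41 18
f 34 41 38
f 13 39 27
f 39 18 40
f 27 40 14
f 39 40 27
f 11 23 47
f 23 13 48
f 47 48 20
f 23 48 47
f 15 28 44
f 28 11 43
f 44 43 19
f 28 43 44
f 17 35 36
f 35 15 32
f 36 32 16
f 35 32 36
f 18 41 37
f 41 17 33
f 37 33 10
f 41 33 37
f 52 54 51
f 55 52 51
f 51 54 53
f 53 55 51
f 52 58 54
f 56 52 55
f 56 58 52
f 54 58 53
f 57 55 53
f 53 58 57
f 57 56 55
f 58 56 57



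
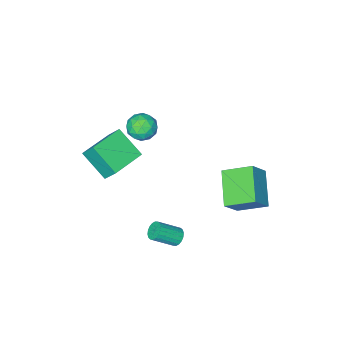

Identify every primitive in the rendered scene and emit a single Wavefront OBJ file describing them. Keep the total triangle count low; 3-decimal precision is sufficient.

v 2.24 0.184 -0.051
v 2.543 -1.255 1.021
v 2.087 0.905 0.959
v 2.391 -0.535 2.031
v 4.089 0.575 -0.051
v 4.393 -0.865 1.021
v 3.937 1.295 0.959
v 4.24 -0.144 2.031
v -2.903 4.722 -3.477
v -3.945 3.172 -2.496
v -1.959 4.823 -2.316
v -3.001 3.272 -1.335
v -1.859 3.548 -4.225
v -2.901 1.997 -3.244
v -0.915 3.648 -3.064
v -1.957 2.098 -2.083
v 0.546 -0.884 0.182
v 1.073 -1.544 0.012
v -0.553 -1.676 -0.152
v -0.026 -2.336 -0.322
v -0.13 -2.065 0.49
v 0.549 -1.576 0.696
v -0.029 -1.644 -0.836
v 0.65 -1.155 -0.63
v 0.718 -2.014 -0.617
v 0.656 -2.274 0.203
v -0.136 -0.946 -0.343
v -0.198 -1.206 0.477
v 0.906 -1.145 0.127
v -0.386 -2.075 -0.267
v -0.447 -1.916 0.211
v -0.137 -2.304 0.111
v 0.598 -1.163 0.529
v 0.908 -1.551 0.429
v 0.201 -1.857 0.71
v -0.388 -1.669 -0.569
v -0.078 -2.057 -0.669
v 0.657 -0.916 -0.251
v 0.967 -1.304 -0.351
v 0.319 -1.363 -0.85
v 1.007 -1.809 -0.343
v 0.361 -2.275 -0.54
v 0.359 -1.868 -0.842
v 0.758 -1.58 -0.721
v 0.971 -1.962 0.139
v 0.325 -2.427 -0.058
v 0.263 -2.268 0.419
v 0.663 -1.98 0.541
v 0.762 -2.238 -0.231
v 0.195 -0.793 -0.082
v -0.451 -1.258 -0.279
v -0.143 -1.24 -0.681
v 0.257 -0.952 -0.559
v 0.159 -0.945 0.4
v -0.487 -1.411 0.203
v -0.238 -1.64 0.581
v 0.161 -1.352 0.702
v -0.242 -0.982 0.091
v 1.981 3.614 -3.728
v 2.301 3.574 -4.149
v 3.339 3.085 -3.313
v 3.019 3.126 -2.892
v 2.342 3.793 -4.072
v 3.38 3.304 -3.236
v 2.312 3.977 -3.928
v 3.35 3.488 -3.091
v 2.216 4.089 -3.743
v 3.255 3.6 -2.907
v 2.074 4.107 -3.556
v 3.112 3.618 -2.72
v 1.913 4.027 -3.403
v 2.952 3.539 -2.567
v 1.766 3.866 -3.314
v 2.804 3.377 -2.478
v 1.661 3.655 -3.307
v 2.699 3.166 -2.471
v 1.62 3.436 -3.384
v 2.658 2.947 -2.548
v 1.65 3.252 -3.529
v 2.688 2.763 -2.692
v 1.745 3.14 -3.713
v 2.784 2.651 -2.877
v 1.888 3.122 -3.9
v 2.926 2.633 -3.064
v 2.048 3.201 -4.053
v 3.087 2.713 -3.217
v 2.196 3.363 -4.142
v 3.234 2.874 -3.306
f 2 4 1
f 5 2 1
f 1 4 3
f 3 5 1
f 2 8 4
f 6 2 5
f 6 8 2
f 4 8 3
f 7 5 3
f 3 8 7
f 7 6 5
f 8 6 7
f 10 12 9
f 13 10 9
f 9 12 11
f 11 13 9
f 10 16 12
f 14 10 13
f 14 16 10
f 12 16 11
f 15 13 11
f 11 16 15
f 15 14 13
f 16 14 15
f 17 54 33
f 54 28 57
f 33 57 22
f 54 57 33
f 17 33 29
f 33 22 34
f 29 34 18
f 33 34 29
f 17 29 38
f 29 18 39
f 38 39 24
f 29 39 38
f 17 38 50
f 38 24 53
f 50 53 27
f 38 53 50
f 17 50 54
f 50 27 58
f 54 58 28
f 50 58 54
f 18 34 45
f 34 22 48
f 45 48 26
f 34 48 45
f 22 57 35
f 57 28 56
f 35 56 21
f 57 56 35
f 28 58 55
f 58 27 51
f 55 51 19
f 58 51 55
f 27 53 52
f 53 24 40
f 52 40 23
f 53 40 52
f 24 39 44
f 39 18 41
f 44 41 25
f 39 41 44
f 20 46 32
f 46 26 47
f 32 47 21
f 46 47 32
f 20 32 30
f 32 21 31
f 30 31 19
f 32 31 30
f 20 30 37
f 30 19 36
f 37 36 23
f 30 36 37
f 20 37 42
f 37 23 43
f 42 43 25
f 37 43 42
f 20 42 46
f 42 25 49
f 46 49 26
f 42 49 46
f 21 47 35
f 47 26 48
f 35 48 22
f 47 48 35
f 19 31 55
f 31 21 56
f 55 56 28
f 31 56 55
f 23 36 52
f 36 19 51
f 52 51 27
f 36 51 52
f 25 43 44
f 43 23 40
f 44 40 24
f 43 40 44
f 26 49 45
f 49 25 41
f 45 41 18
f 49 41 45
f 60 59 63
f 60 63 61
f 61 63 64
f 61 64 62
f 63 59 65
f 63 65 64
f 64 65 66
f 64 66 62
f 65 59 67
f 65 67 66
f 66 67 68
f 66 68 62
f 67 59 69
f 67 69 68
f 68 69 70
f 68 70 62
f 69 59 71
f 69 71 70
f 70 71 72
f 70 72 62
f 71 59 73
f 71 73 72
f 72 73 74
f 72 74 62
f 73 59 75
f 73 75 74
f 74 75 76
f 74 76 62
f 75 59 77
f 75 77 76
f 76 77 78
f 76 78 62
f 77 59 79
f 77 79 78
f 78 79 80
f 78 80 62
f 79 59 81
f 79 81 80
f 80 81 82
f 80 82 62
f 81 59 83
f 81 83 82
f 82 83 84
f 82 84 62
f 83 59 85
f 83 85 84
f 84 85 86
f 84 86 62
f 85 59 87
f 85 87 86
f 86 87 88
f 86 88 62
f 87 59 60
f 87 60 88
f 88 60 61
f 88 61 62

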